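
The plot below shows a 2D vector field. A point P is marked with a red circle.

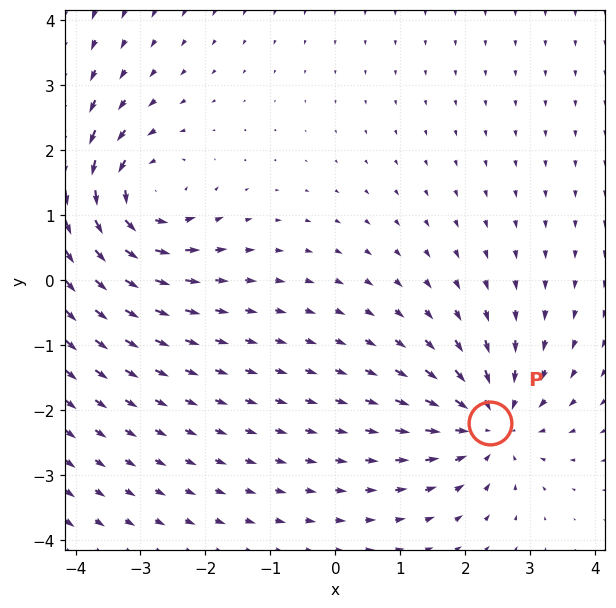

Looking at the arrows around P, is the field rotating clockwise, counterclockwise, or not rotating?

Near P at (2.4, -2.2) the arrows show no circulation. The curl there is ≈0.

not rotating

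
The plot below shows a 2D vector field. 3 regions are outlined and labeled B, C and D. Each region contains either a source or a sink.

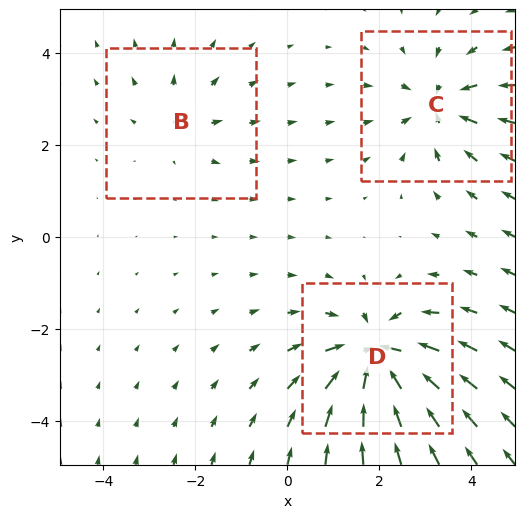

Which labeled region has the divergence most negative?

D

Divergence at each region's feature centre — B: about +2, C: about -4, D: about -6. Region D is most negative.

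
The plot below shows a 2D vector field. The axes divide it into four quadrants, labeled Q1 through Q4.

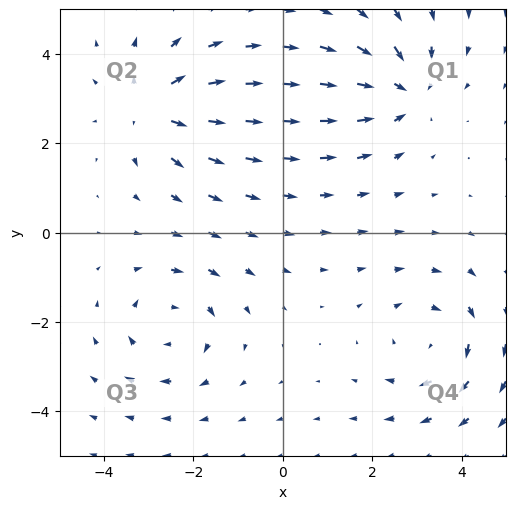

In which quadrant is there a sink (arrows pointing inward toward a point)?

The sink sits at approximately (2.7, 3.2), which lies in quadrant Q1. The divergence there is about -5, negative as expected for a sink.

Q1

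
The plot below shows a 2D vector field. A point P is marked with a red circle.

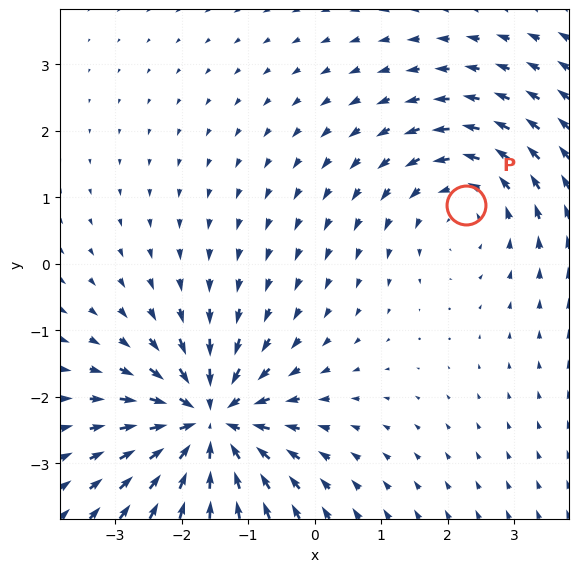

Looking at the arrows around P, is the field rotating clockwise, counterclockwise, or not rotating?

Near P at (2.3, 0.9) the arrows circulate counterclockwise. The curl (z-component) there is about +3; positive curl means counterclockwise rotation.

counterclockwise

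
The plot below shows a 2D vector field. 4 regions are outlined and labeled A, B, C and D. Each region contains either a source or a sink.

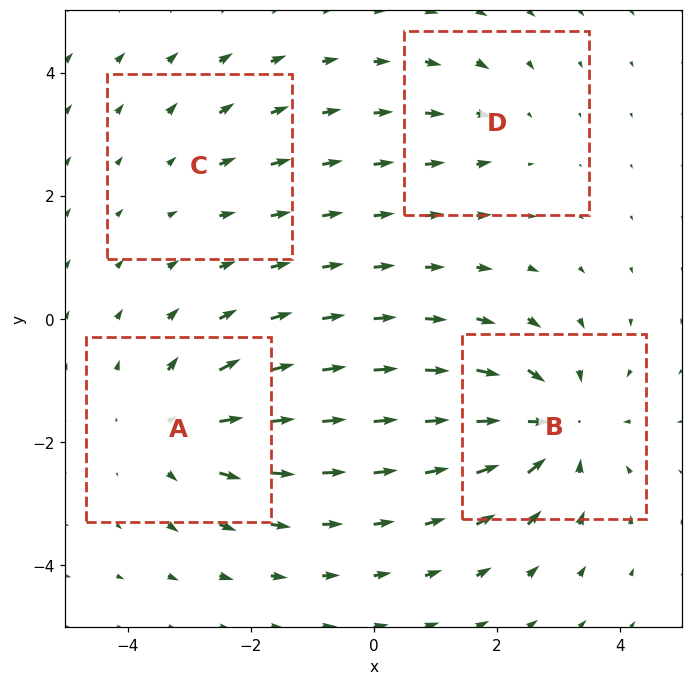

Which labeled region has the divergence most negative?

B

Divergence at each region's feature centre — A: about +5, B: about -6, C: about +2, D: about -3. Region B is most negative.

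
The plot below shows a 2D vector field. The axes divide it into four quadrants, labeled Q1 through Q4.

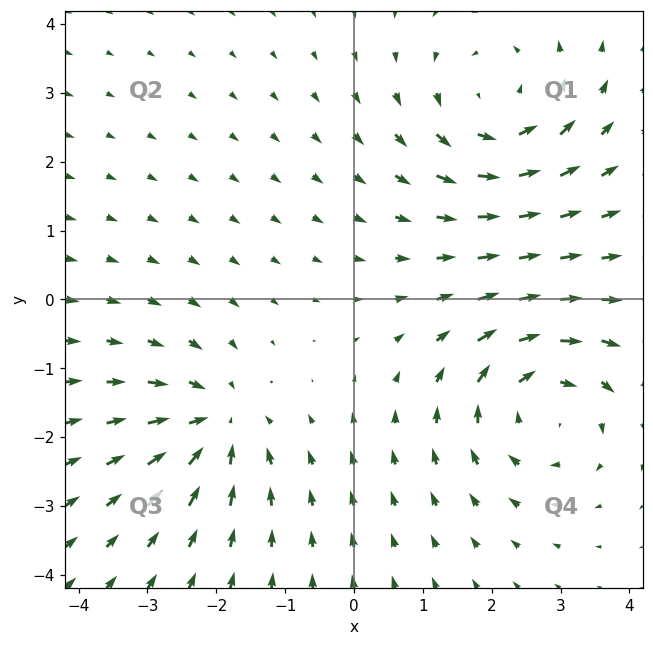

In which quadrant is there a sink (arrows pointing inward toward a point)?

Q3

The sink sits at approximately (-2.0, -1.8), which lies in quadrant Q3. The divergence there is about -4, negative as expected for a sink.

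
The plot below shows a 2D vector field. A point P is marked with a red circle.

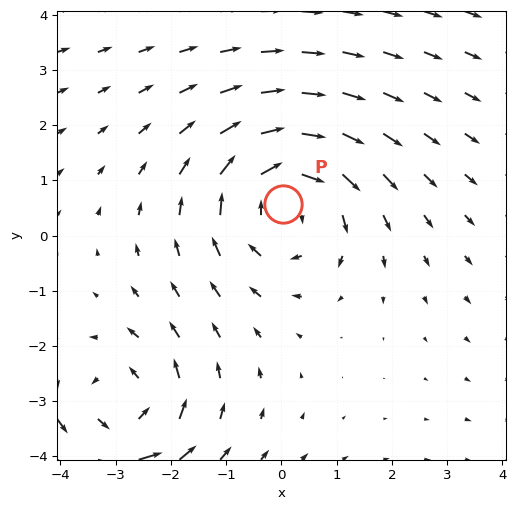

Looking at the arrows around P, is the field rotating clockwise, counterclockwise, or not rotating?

clockwise

Near P at (0.0, 0.6) the arrows circulate clockwise. The curl (z-component) there is about -4; negative curl means clockwise rotation.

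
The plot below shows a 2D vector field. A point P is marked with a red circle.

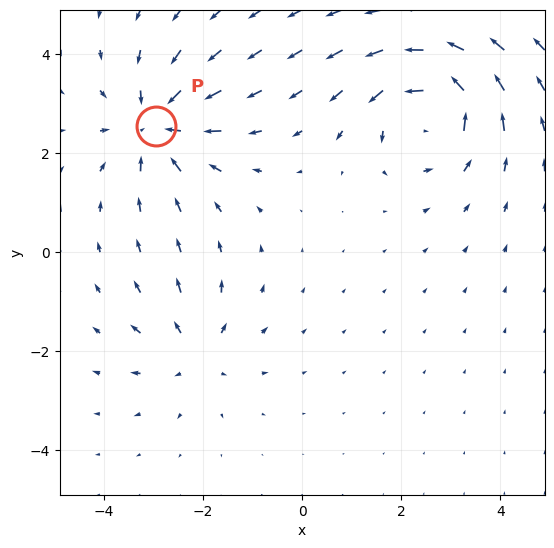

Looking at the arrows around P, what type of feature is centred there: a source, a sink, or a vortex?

sink

At P (-2.9, 2.6) the arrows converge inward. Divergence about -5, curl ≈0 — negative divergence with near-zero curl is a sink.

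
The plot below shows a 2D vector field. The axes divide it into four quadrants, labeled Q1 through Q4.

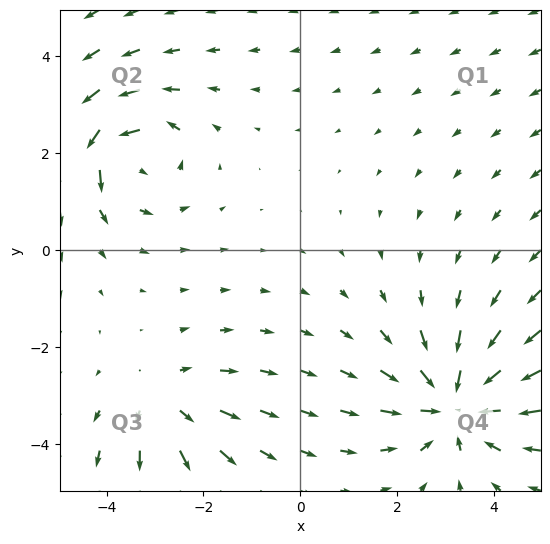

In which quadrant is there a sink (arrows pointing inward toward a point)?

The sink sits at approximately (3.2, -3.2), which lies in quadrant Q4. The divergence there is about -4, negative as expected for a sink.

Q4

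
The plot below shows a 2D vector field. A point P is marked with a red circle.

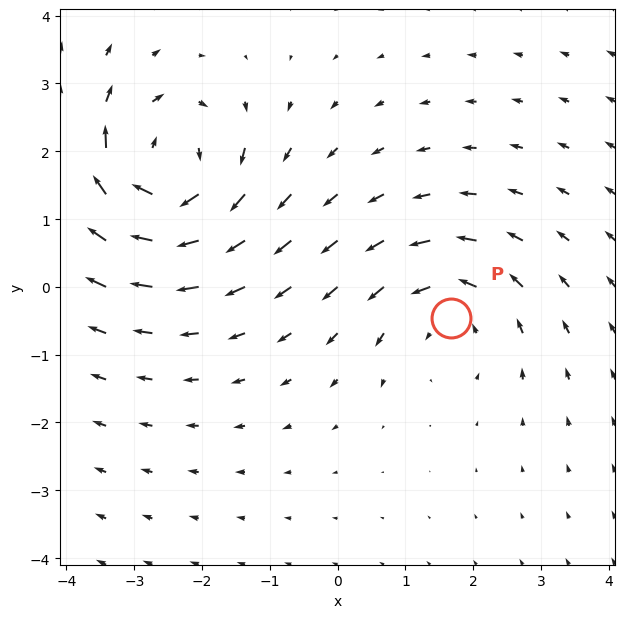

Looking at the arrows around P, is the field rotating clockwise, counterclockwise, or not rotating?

Near P at (1.7, -0.5) the arrows circulate counterclockwise. The curl (z-component) there is about +3; positive curl means counterclockwise rotation.

counterclockwise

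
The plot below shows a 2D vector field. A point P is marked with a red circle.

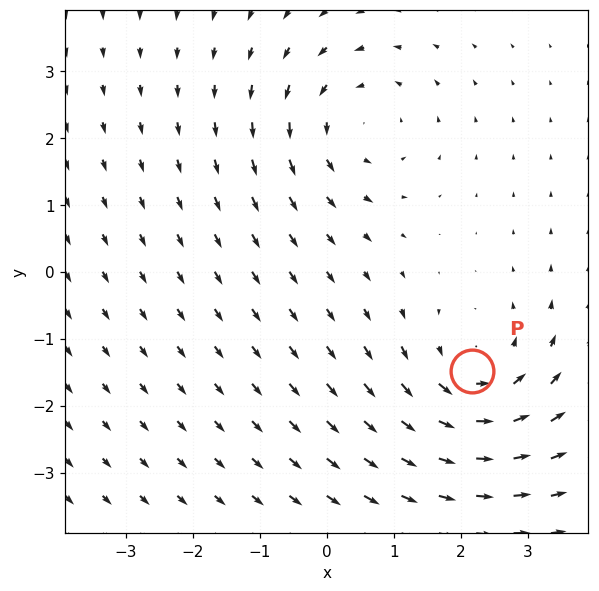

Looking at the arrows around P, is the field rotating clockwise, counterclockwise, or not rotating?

Near P at (2.2, -1.5) the arrows circulate counterclockwise. The curl (z-component) there is about +4; positive curl means counterclockwise rotation.

counterclockwise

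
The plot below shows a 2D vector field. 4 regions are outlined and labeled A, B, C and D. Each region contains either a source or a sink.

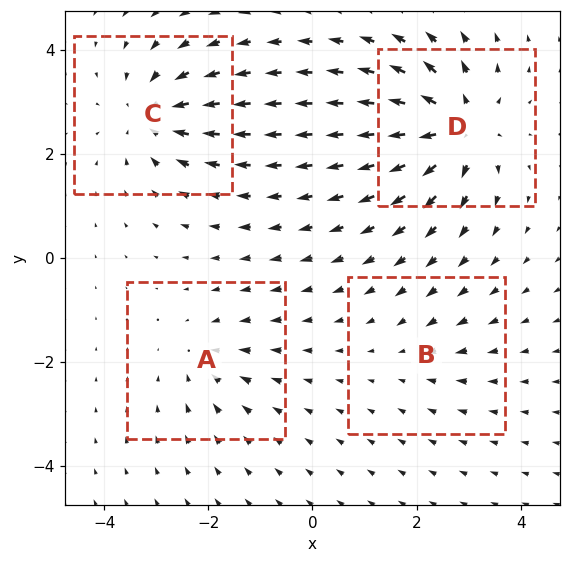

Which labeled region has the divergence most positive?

D

Divergence at each region's feature centre — A: about -3, B: about -2, C: about -5, D: about +7. Region D is most positive.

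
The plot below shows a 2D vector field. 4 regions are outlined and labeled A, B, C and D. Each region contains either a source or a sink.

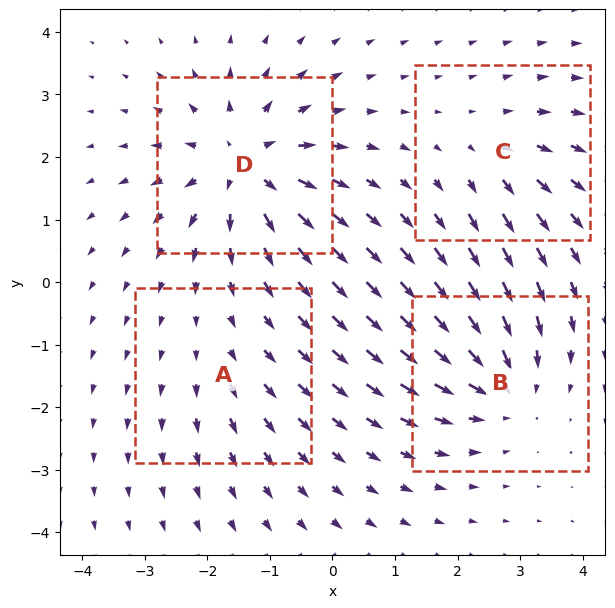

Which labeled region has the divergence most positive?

Divergence at each region's feature centre — A: about +2, B: about -5, C: about +3, D: about +7. Region D is most positive.

D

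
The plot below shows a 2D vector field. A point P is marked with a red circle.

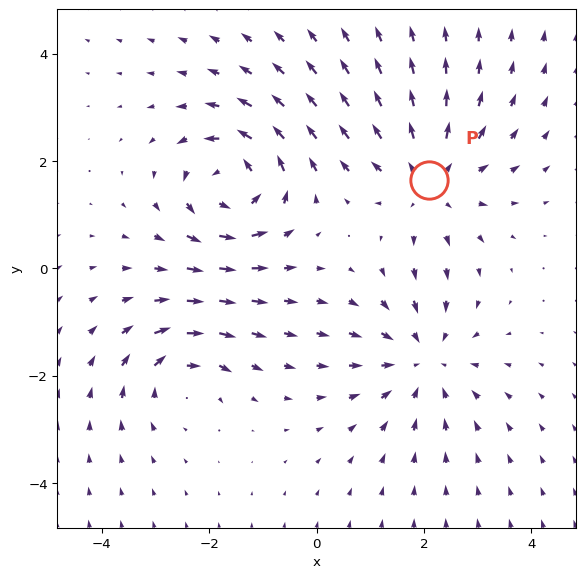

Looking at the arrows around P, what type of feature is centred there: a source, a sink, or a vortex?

At P (2.1, 1.7) the arrows spread outward. Divergence about +4, curl ≈0 — positive divergence with near-zero curl is a source.

source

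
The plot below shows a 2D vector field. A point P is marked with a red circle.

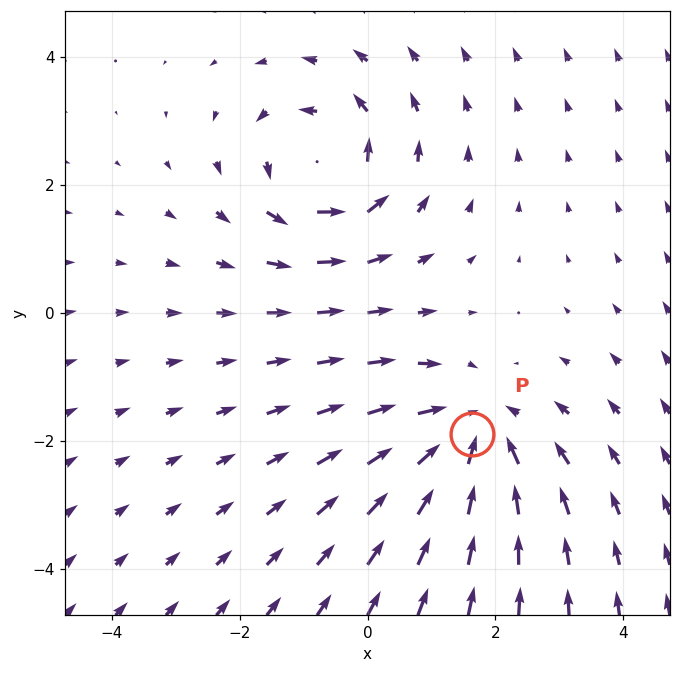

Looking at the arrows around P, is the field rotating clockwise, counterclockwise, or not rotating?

Near P at (1.6, -1.9) the arrows show no circulation. The curl there is ≈0.

not rotating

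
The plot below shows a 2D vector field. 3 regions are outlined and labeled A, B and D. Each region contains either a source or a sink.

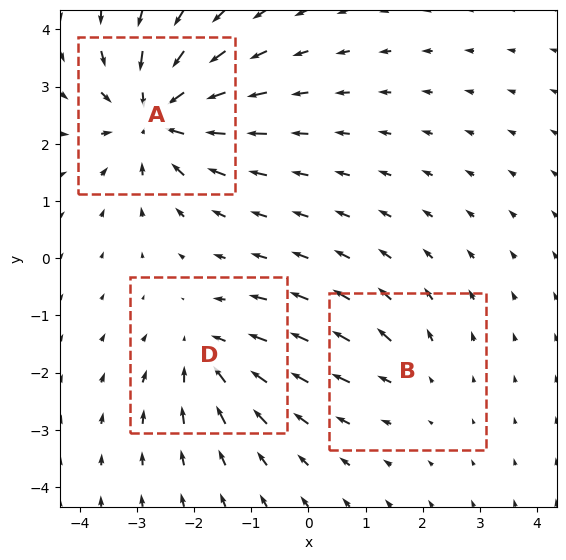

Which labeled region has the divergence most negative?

Divergence at each region's feature centre — A: about -5, B: about +2, D: about -3. Region A is most negative.

A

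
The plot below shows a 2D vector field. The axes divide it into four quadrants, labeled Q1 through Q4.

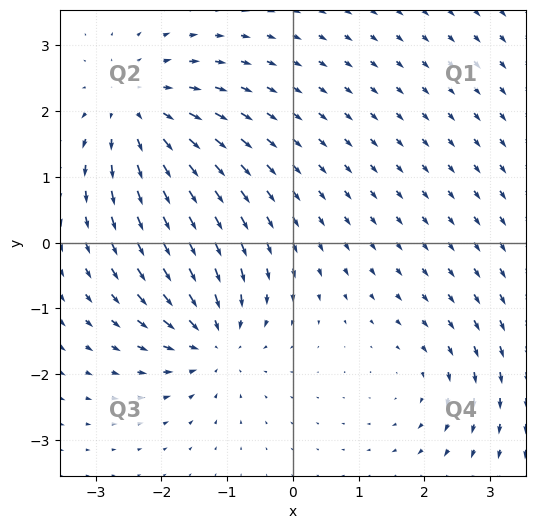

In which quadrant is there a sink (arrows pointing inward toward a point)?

The sink sits at approximately (-1.2, -1.5), which lies in quadrant Q3. The divergence there is about -5, negative as expected for a sink.

Q3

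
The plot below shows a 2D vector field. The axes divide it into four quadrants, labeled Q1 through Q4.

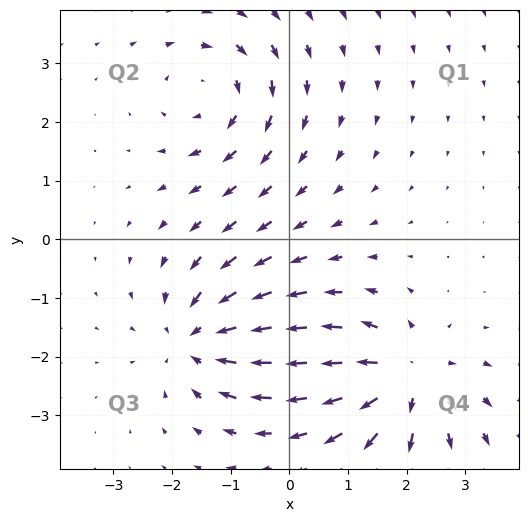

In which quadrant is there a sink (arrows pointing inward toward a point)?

The sink sits at approximately (-1.5, -1.7), which lies in quadrant Q3. The divergence there is about -5, negative as expected for a sink.

Q3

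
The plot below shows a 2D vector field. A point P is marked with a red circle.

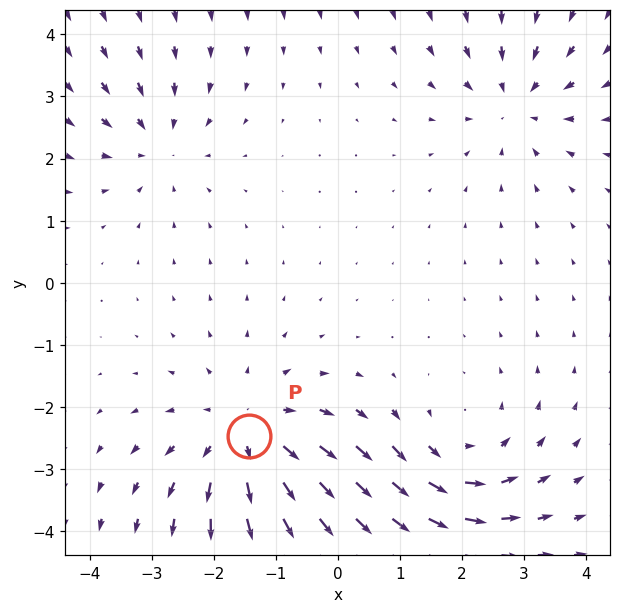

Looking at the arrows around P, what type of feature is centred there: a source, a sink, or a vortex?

At P (-1.4, -2.5) the arrows spread outward. Divergence about +4, curl ≈0 — positive divergence with near-zero curl is a source.

source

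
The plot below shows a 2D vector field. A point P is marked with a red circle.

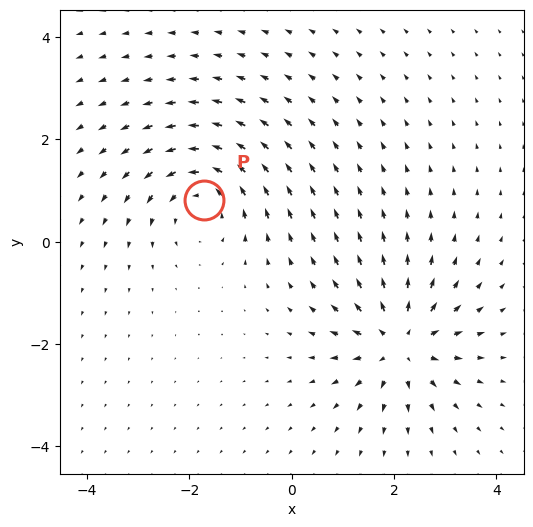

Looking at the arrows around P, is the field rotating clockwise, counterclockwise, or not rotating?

counterclockwise

Near P at (-1.7, 0.8) the arrows circulate counterclockwise. The curl (z-component) there is about +3; positive curl means counterclockwise rotation.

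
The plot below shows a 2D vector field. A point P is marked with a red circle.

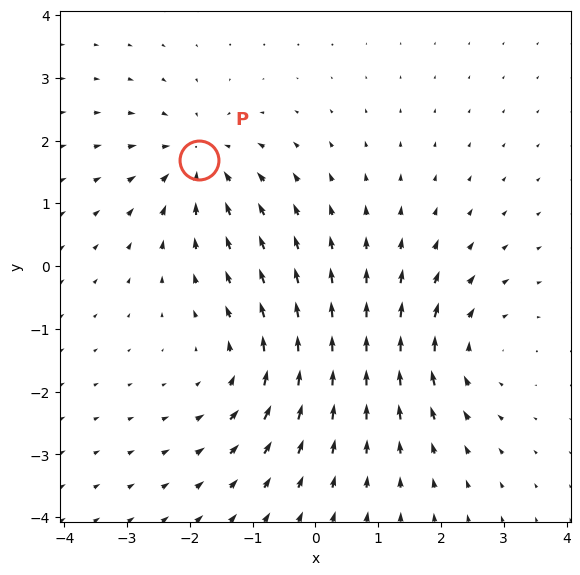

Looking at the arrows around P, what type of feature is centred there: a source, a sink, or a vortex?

At P (-1.8, 1.7) the arrows converge inward. Divergence about -6, curl ≈0 — negative divergence with near-zero curl is a sink.

sink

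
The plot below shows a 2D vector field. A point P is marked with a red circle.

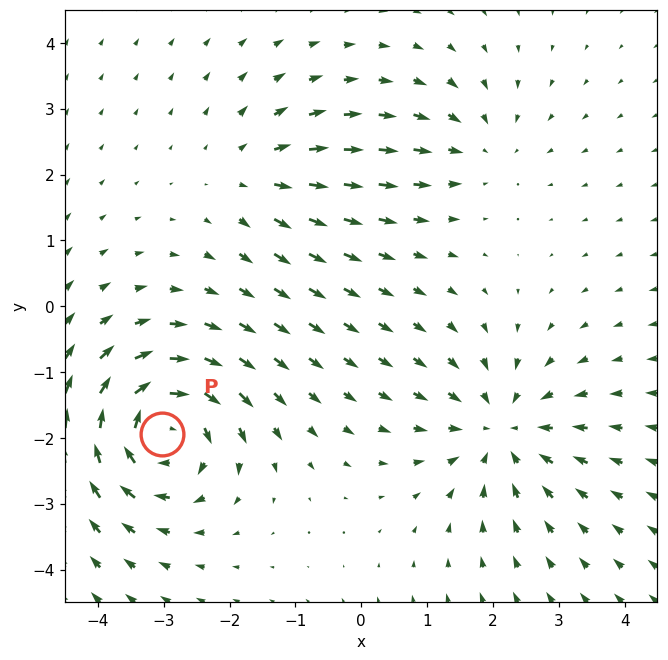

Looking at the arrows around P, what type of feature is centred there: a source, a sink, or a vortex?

At P (-3.0, -1.9) the arrows circulate clockwise. Divergence ≈0, curl about -6 — near-zero divergence with nonzero curl is a vortex.

vortex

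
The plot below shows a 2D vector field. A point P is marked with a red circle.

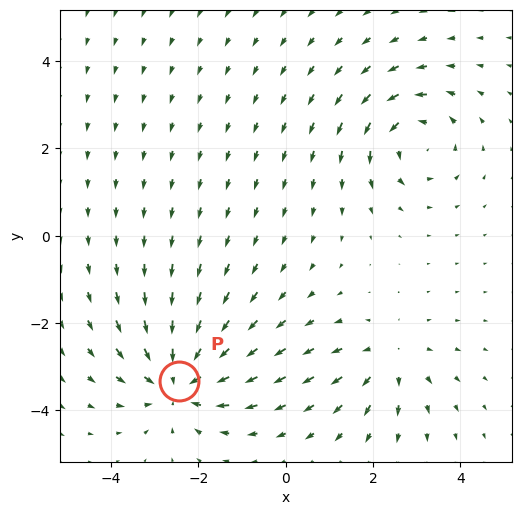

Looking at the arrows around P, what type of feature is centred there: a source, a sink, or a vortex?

At P (-2.4, -3.3) the arrows converge inward. Divergence about -4, curl ≈0 — negative divergence with near-zero curl is a sink.

sink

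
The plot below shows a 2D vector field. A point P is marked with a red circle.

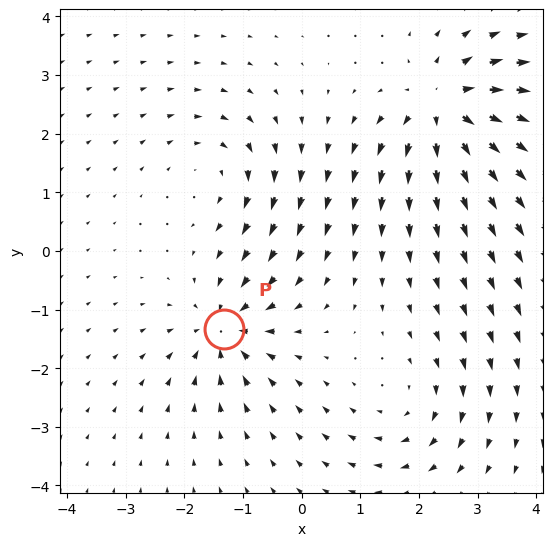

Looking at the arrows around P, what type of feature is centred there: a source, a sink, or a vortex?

sink

At P (-1.3, -1.3) the arrows converge inward. Divergence about -5, curl ≈0 — negative divergence with near-zero curl is a sink.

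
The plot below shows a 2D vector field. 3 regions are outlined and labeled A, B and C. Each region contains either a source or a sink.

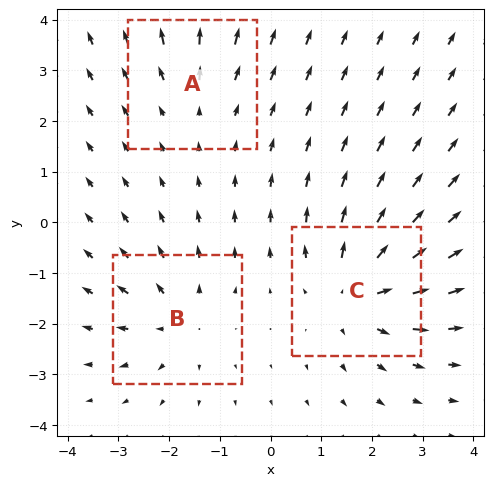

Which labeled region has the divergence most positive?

C

Divergence at each region's feature centre — A: about +2, B: about +3, C: about +4. Region C is most positive.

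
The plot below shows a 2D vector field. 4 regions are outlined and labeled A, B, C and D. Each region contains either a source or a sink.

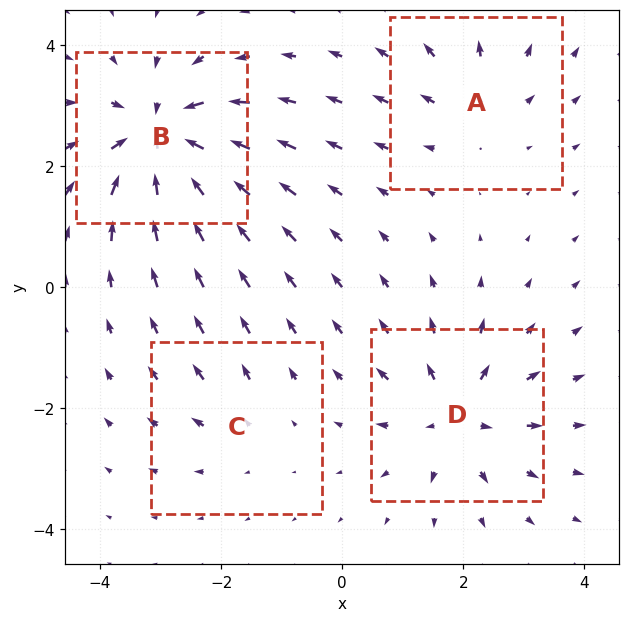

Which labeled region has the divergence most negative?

B

Divergence at each region's feature centre — A: about +4, B: about -8, C: about +2, D: about +6. Region B is most negative.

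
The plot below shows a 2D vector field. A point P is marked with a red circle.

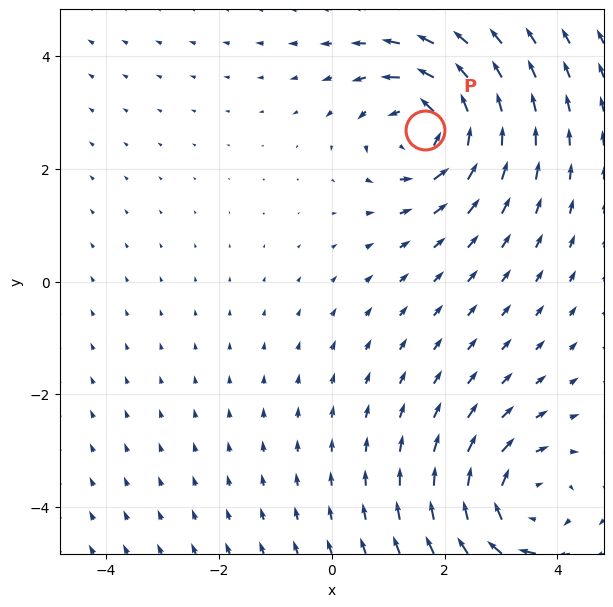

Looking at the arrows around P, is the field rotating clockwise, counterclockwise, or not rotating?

Near P at (1.6, 2.7) the arrows circulate counterclockwise. The curl (z-component) there is about +5; positive curl means counterclockwise rotation.

counterclockwise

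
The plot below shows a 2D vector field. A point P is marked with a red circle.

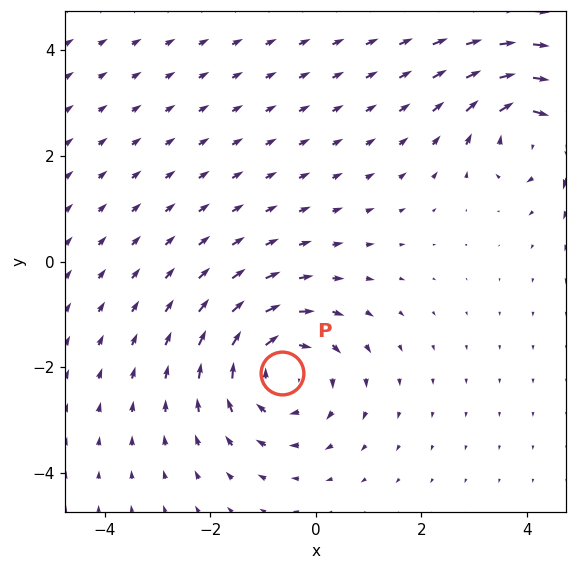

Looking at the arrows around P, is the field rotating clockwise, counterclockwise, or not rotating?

clockwise

Near P at (-0.6, -2.1) the arrows circulate clockwise. The curl (z-component) there is about -4; negative curl means clockwise rotation.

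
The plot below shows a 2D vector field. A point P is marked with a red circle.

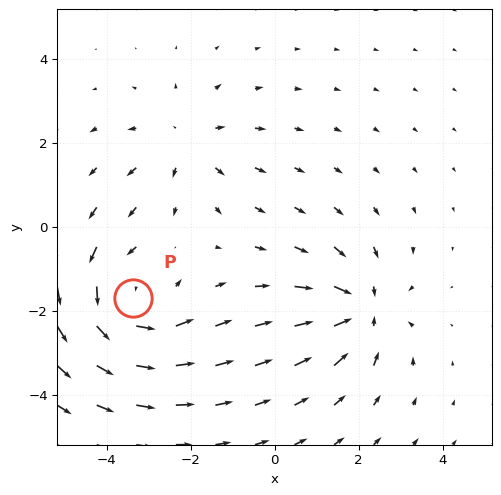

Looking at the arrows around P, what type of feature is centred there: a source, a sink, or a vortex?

At P (-3.4, -1.7) the arrows circulate counterclockwise. Divergence ≈0, curl about +5 — near-zero divergence with nonzero curl is a vortex.

vortex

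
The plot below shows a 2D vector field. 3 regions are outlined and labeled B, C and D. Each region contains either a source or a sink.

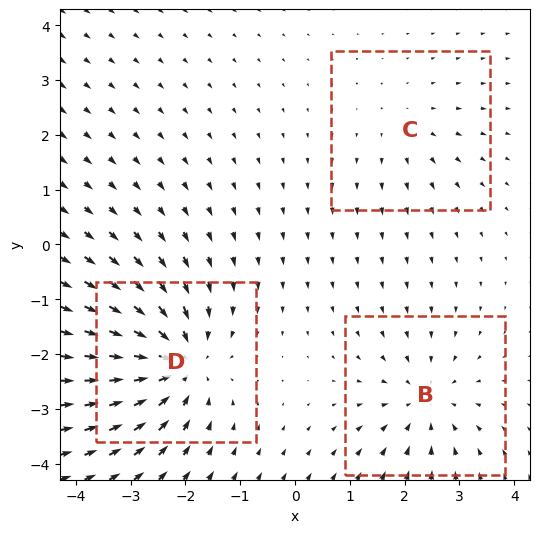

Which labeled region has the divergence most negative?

Divergence at each region's feature centre — B: about -3, C: about +2, D: about -5. Region D is most negative.

D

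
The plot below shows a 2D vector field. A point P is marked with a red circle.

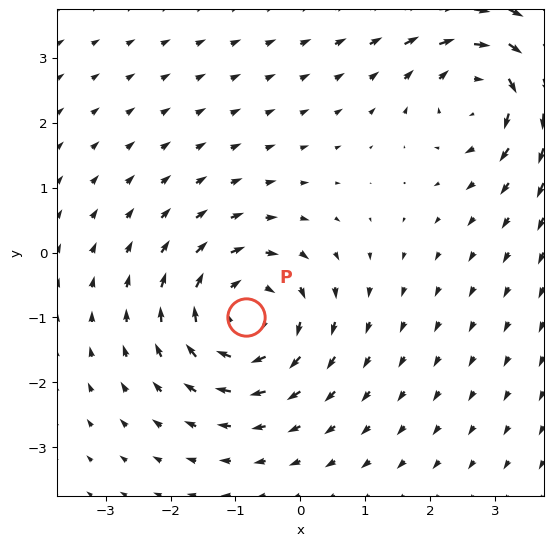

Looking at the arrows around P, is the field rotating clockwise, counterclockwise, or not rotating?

Near P at (-0.8, -1.0) the arrows circulate clockwise. The curl (z-component) there is about -4; negative curl means clockwise rotation.

clockwise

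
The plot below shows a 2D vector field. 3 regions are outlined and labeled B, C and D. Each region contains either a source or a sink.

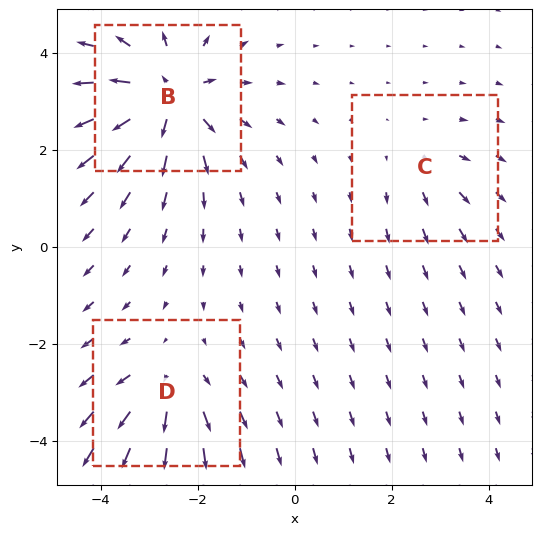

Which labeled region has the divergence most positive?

B

Divergence at each region's feature centre — B: about +6, C: about +2, D: about +3. Region B is most positive.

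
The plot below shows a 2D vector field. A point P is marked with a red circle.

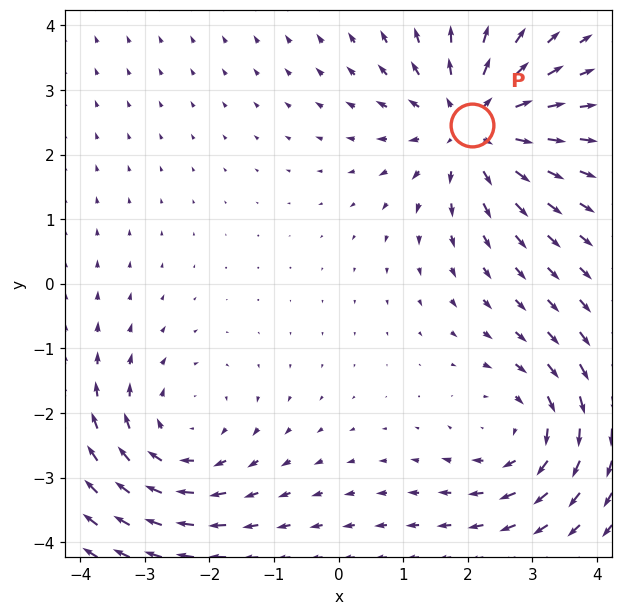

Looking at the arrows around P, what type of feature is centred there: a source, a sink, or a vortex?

At P (2.1, 2.5) the arrows spread outward. Divergence about +4, curl ≈0 — positive divergence with near-zero curl is a source.

source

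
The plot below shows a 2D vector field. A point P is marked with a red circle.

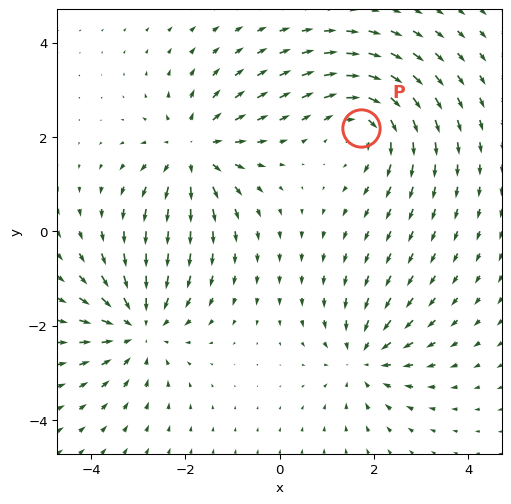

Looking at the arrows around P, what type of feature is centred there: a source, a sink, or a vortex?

At P (1.7, 2.2) the arrows circulate clockwise. Divergence ≈0, curl about -4 — near-zero divergence with nonzero curl is a vortex.

vortex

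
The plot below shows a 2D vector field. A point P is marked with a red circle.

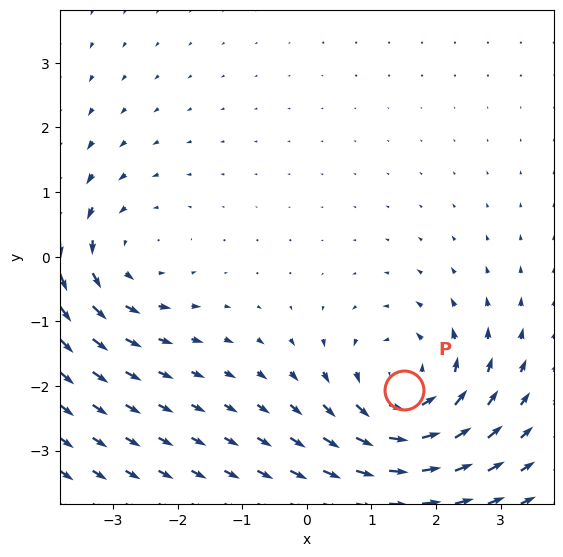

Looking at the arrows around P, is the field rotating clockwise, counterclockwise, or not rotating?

counterclockwise

Near P at (1.5, -2.1) the arrows circulate counterclockwise. The curl (z-component) there is about +5; positive curl means counterclockwise rotation.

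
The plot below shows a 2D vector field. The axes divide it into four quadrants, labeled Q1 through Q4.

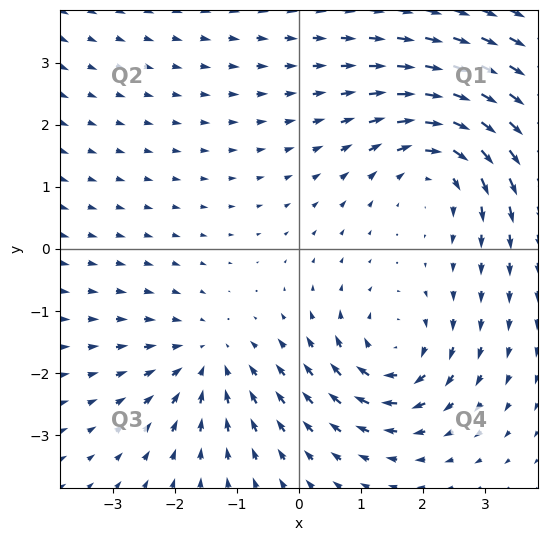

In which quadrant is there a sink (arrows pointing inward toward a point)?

Q3

The sink sits at approximately (-1.5, -1.8), which lies in quadrant Q3. The divergence there is about -3, negative as expected for a sink.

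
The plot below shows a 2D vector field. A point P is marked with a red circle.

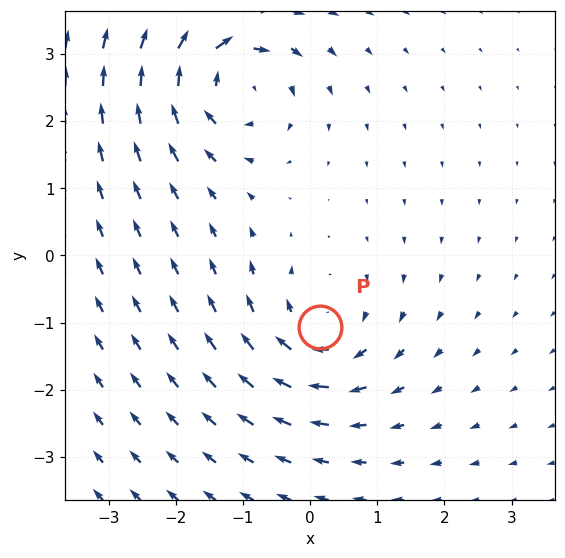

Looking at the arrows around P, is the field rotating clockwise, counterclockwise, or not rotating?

clockwise

Near P at (0.2, -1.1) the arrows circulate clockwise. The curl (z-component) there is about -4; negative curl means clockwise rotation.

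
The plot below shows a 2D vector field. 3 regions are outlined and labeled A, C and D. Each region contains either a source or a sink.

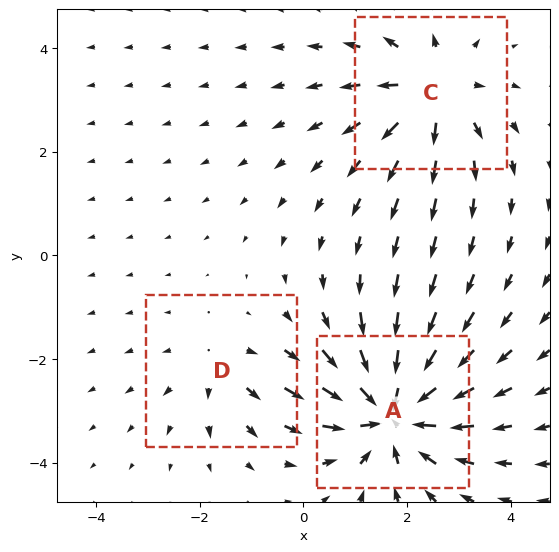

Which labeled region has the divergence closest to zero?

Divergence at each region's feature centre — A: about -5, C: about +4, D: about +2. Region D is closest to zero.

D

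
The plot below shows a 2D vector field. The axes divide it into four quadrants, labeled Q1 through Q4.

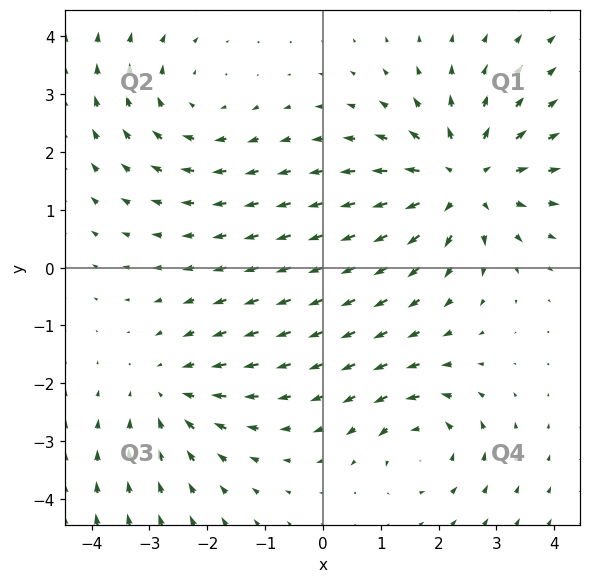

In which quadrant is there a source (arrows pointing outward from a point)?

Q1

The source sits at approximately (2.4, 1.5), which lies in quadrant Q1. The divergence there is about +4, positive as expected for a source.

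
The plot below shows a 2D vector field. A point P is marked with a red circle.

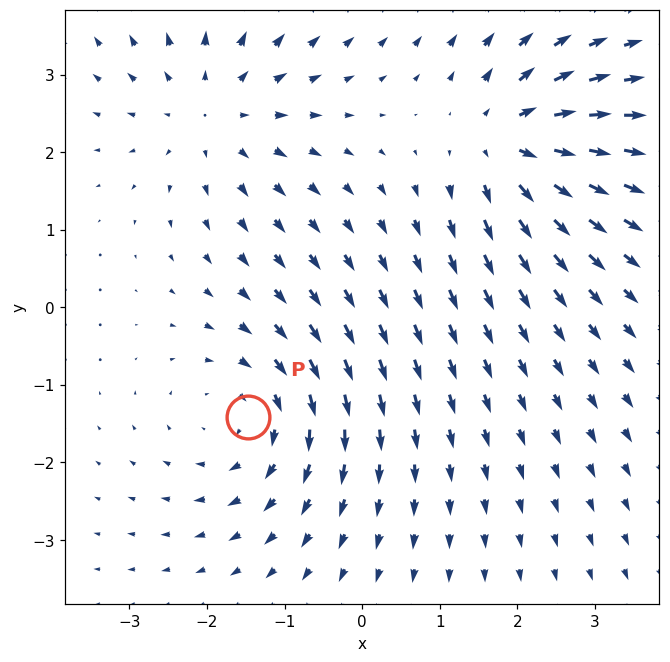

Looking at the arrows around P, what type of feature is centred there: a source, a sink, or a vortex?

vortex

At P (-1.5, -1.4) the arrows circulate clockwise. Divergence ≈0, curl about -4 — near-zero divergence with nonzero curl is a vortex.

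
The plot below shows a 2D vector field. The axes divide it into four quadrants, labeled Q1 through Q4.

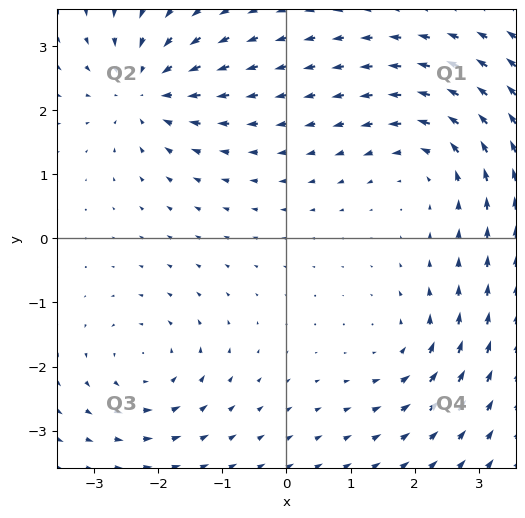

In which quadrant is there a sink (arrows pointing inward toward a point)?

Q2

The sink sits at approximately (-2.2, 2.3), which lies in quadrant Q2. The divergence there is about -5, negative as expected for a sink.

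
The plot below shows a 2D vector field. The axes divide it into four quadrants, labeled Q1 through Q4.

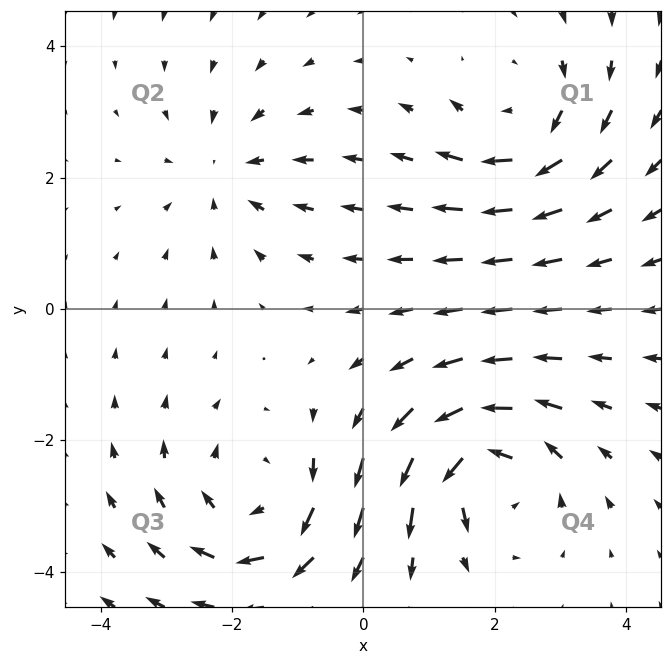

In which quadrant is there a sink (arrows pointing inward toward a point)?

Q2

The sink sits at approximately (-2.1, 2.1), which lies in quadrant Q2. The divergence there is about -3, negative as expected for a sink.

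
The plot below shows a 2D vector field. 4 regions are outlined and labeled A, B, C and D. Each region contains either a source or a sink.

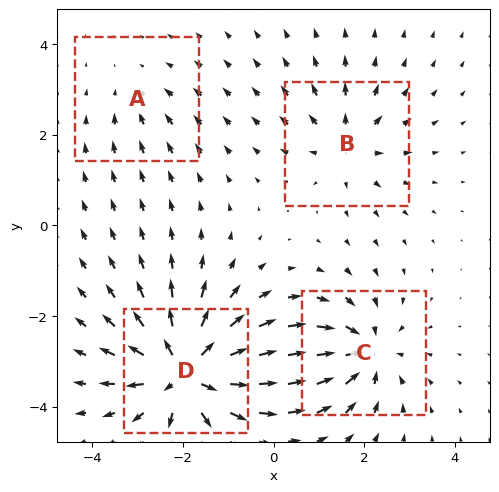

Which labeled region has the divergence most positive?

Divergence at each region's feature centre — A: about -2, B: about +4, C: about -6, D: about +8. Region D is most positive.

D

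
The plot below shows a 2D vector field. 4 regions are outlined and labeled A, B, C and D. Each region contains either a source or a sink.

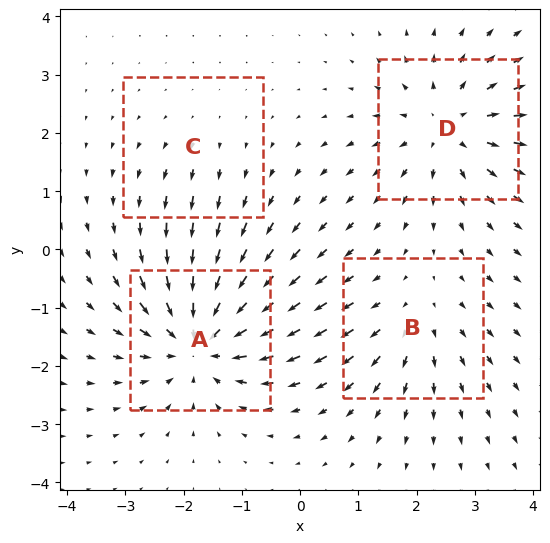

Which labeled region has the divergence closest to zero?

Divergence at each region's feature centre — A: about -7, B: about +3, C: about +2, D: about +5. Region C is closest to zero.

C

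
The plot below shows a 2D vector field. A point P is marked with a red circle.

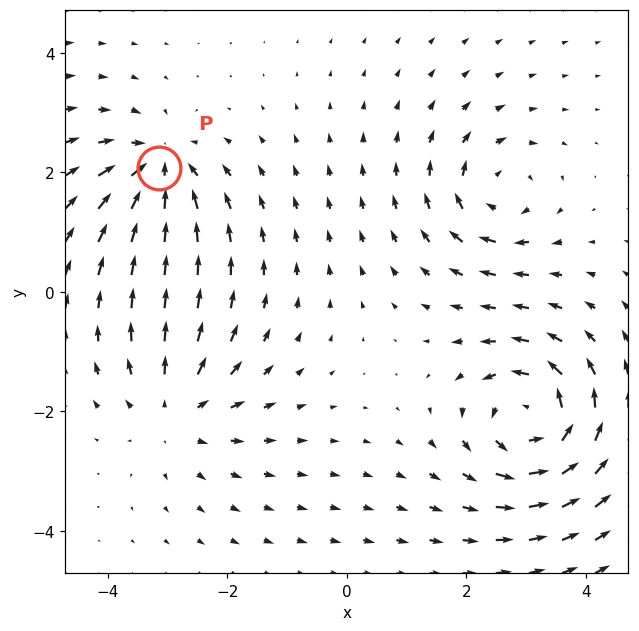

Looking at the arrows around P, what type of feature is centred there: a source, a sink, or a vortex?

sink

At P (-3.1, 2.1) the arrows converge inward. Divergence about -5, curl ≈0 — negative divergence with near-zero curl is a sink.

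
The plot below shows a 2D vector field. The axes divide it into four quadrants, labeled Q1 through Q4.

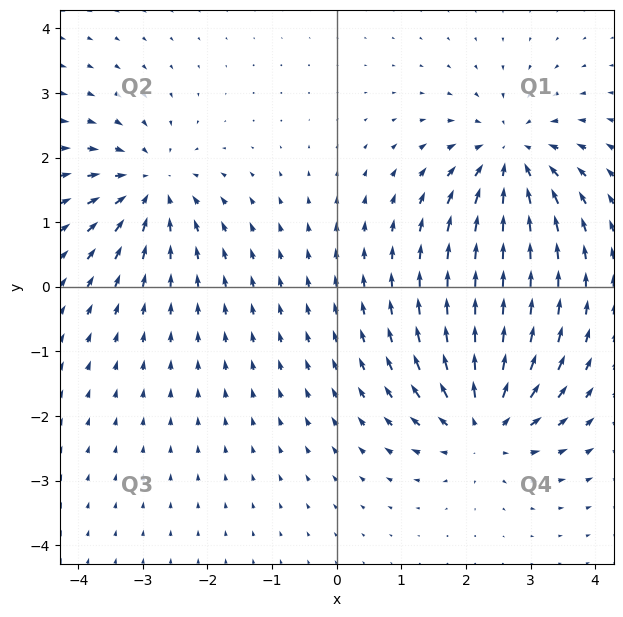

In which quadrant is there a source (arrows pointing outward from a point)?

Q4

The source sits at approximately (2.3, -2.1), which lies in quadrant Q4. The divergence there is about +6, positive as expected for a source.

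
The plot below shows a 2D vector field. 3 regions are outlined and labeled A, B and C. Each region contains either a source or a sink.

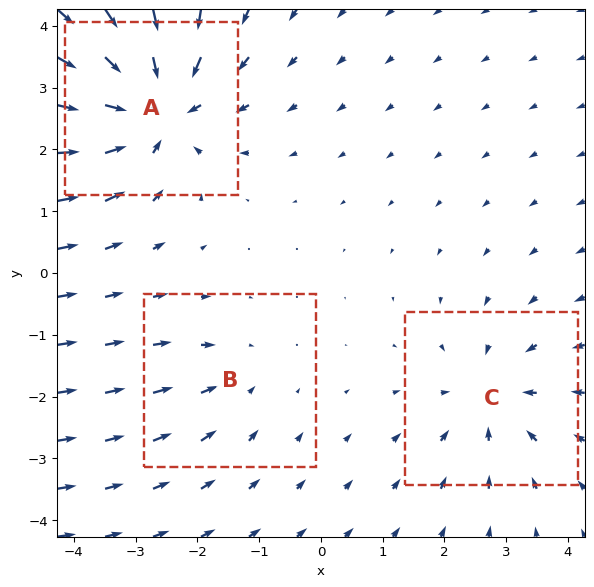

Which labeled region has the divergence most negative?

Divergence at each region's feature centre — A: about -5, B: about -2, C: about -3. Region A is most negative.

A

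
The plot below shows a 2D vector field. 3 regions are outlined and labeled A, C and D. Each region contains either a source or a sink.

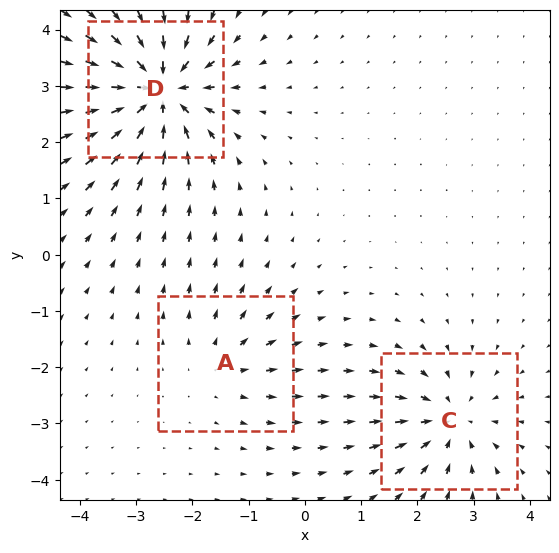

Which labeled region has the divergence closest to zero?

Divergence at each region's feature centre — A: about +2, C: about -4, D: about -6. Region A is closest to zero.

A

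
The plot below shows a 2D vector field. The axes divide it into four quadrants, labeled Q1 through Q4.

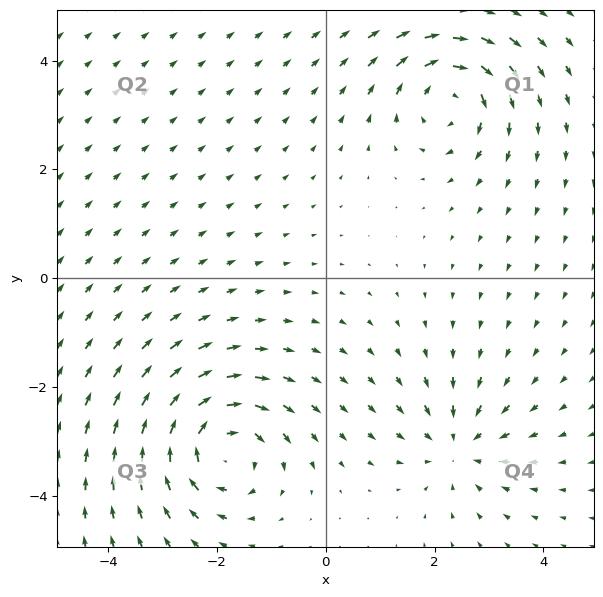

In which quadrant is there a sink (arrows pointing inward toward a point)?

The sink sits at approximately (2.4, -3.1), which lies in quadrant Q4. The divergence there is about -4, negative as expected for a sink.

Q4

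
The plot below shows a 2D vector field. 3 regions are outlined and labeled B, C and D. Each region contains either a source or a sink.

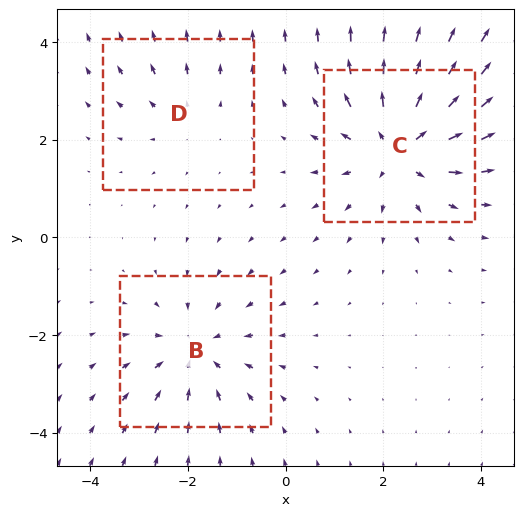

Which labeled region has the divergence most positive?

C

Divergence at each region's feature centre — B: about -3, C: about +4, D: about +2. Region C is most positive.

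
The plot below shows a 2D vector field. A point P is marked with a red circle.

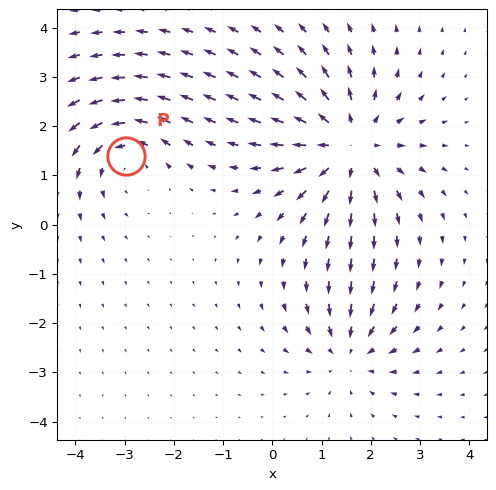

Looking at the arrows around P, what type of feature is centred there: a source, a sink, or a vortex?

At P (-3.0, 1.4) the arrows circulate counterclockwise. Divergence ≈0, curl about +4 — near-zero divergence with nonzero curl is a vortex.

vortex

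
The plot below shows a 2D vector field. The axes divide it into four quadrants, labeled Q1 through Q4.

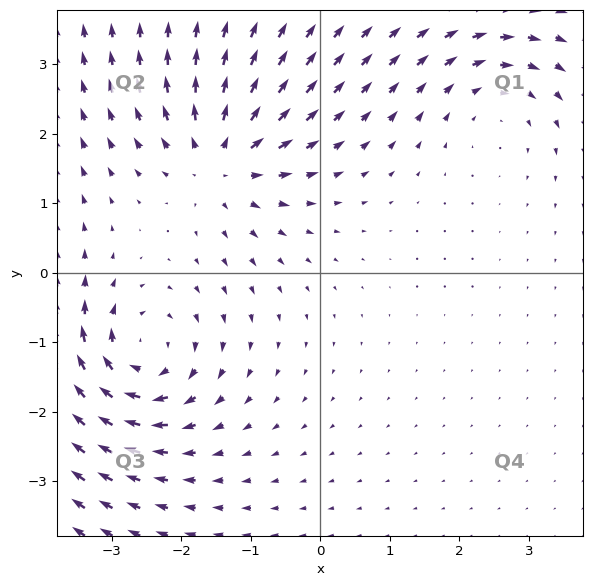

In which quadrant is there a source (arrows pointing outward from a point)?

The source sits at approximately (-1.4, 1.6), which lies in quadrant Q2. The divergence there is about +5, positive as expected for a source.

Q2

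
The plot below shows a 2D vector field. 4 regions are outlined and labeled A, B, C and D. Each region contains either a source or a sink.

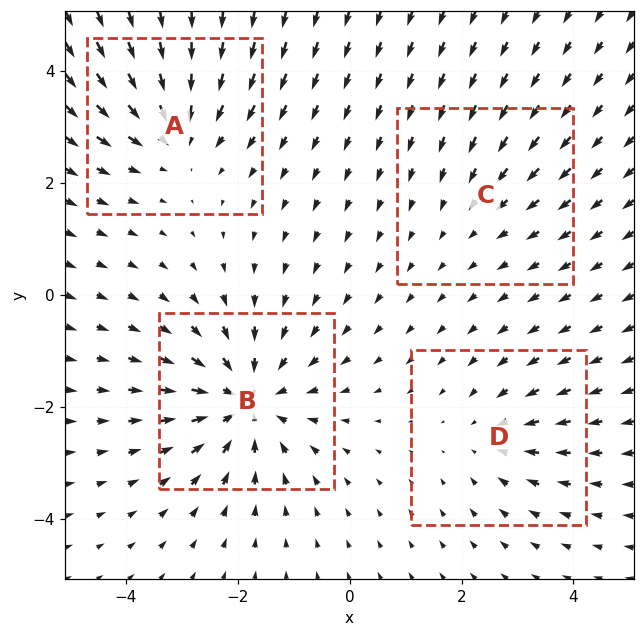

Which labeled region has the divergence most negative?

Divergence at each region's feature centre — A: about -4, B: about -6, C: about -2, D: about -3. Region B is most negative.

B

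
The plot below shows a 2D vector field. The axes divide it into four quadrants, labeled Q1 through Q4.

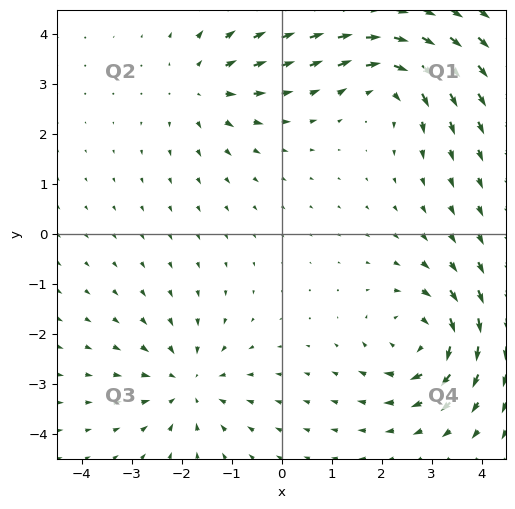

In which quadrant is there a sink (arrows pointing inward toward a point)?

The sink sits at approximately (-1.9, -3.0), which lies in quadrant Q3. The divergence there is about -4, negative as expected for a sink.

Q3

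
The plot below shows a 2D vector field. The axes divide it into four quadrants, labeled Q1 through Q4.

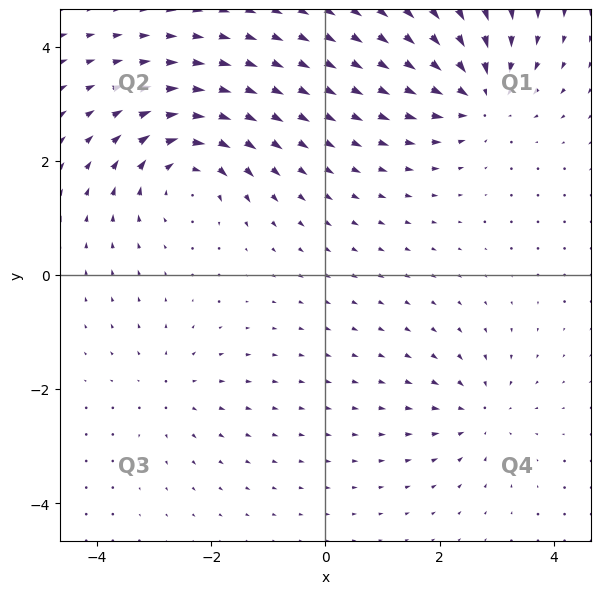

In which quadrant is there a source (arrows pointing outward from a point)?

Q3

The source sits at approximately (-2.7, -2.0), which lies in quadrant Q3. The divergence there is about +3, positive as expected for a source.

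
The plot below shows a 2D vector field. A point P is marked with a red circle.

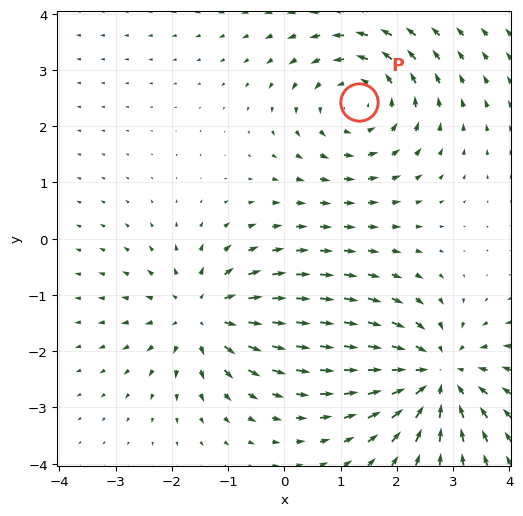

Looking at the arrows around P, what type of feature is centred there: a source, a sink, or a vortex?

vortex

At P (1.3, 2.4) the arrows circulate counterclockwise. Divergence ≈0, curl about +3 — near-zero divergence with nonzero curl is a vortex.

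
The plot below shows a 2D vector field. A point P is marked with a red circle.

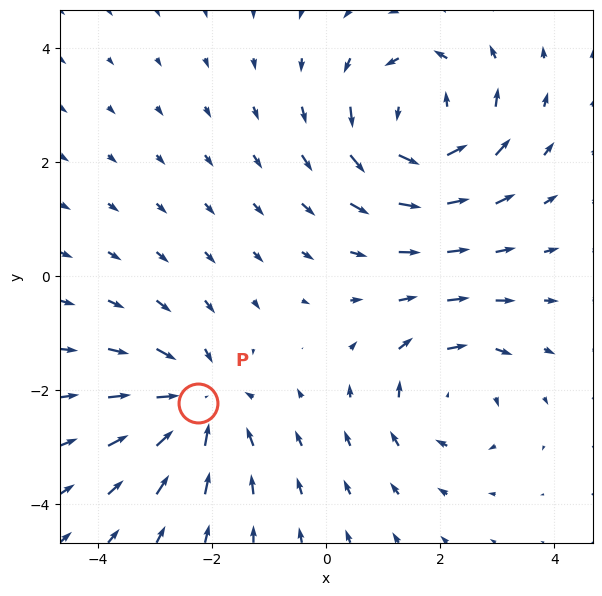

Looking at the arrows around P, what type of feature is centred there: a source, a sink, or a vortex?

At P (-2.2, -2.2) the arrows converge inward. Divergence about -4, curl ≈0 — negative divergence with near-zero curl is a sink.

sink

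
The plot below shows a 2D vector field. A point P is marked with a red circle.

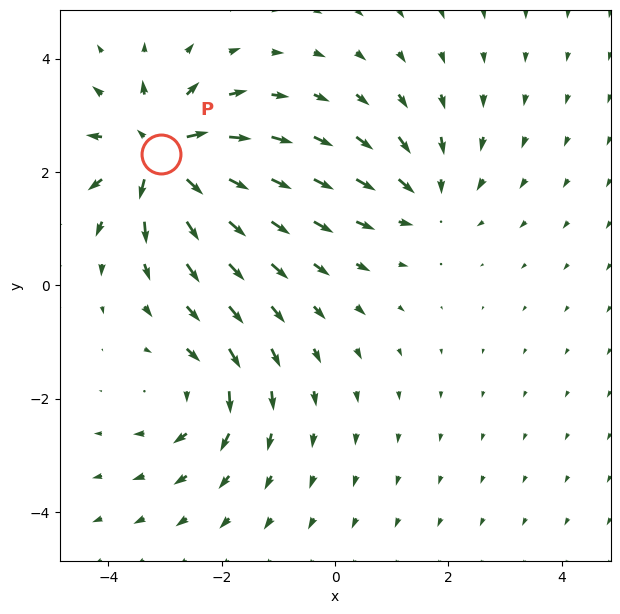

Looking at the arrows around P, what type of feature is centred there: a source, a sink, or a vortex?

source

At P (-3.1, 2.3) the arrows spread outward. Divergence about +6, curl ≈0 — positive divergence with near-zero curl is a source.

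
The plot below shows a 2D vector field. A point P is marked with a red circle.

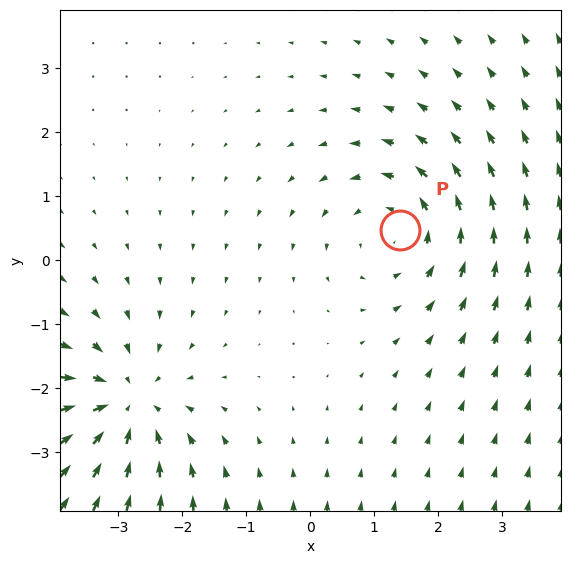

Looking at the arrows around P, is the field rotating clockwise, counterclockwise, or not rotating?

counterclockwise

Near P at (1.4, 0.5) the arrows circulate counterclockwise. The curl (z-component) there is about +3; positive curl means counterclockwise rotation.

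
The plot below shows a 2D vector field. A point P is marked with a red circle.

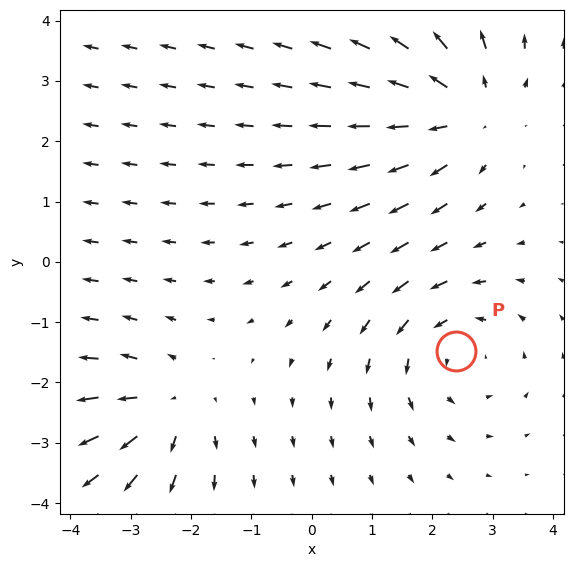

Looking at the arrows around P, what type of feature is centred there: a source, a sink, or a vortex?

vortex

At P (2.4, -1.5) the arrows circulate counterclockwise. Divergence ≈0, curl about +3 — near-zero divergence with nonzero curl is a vortex.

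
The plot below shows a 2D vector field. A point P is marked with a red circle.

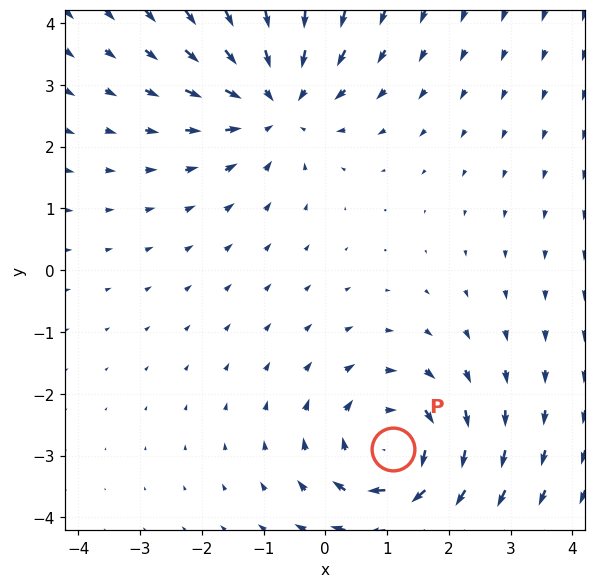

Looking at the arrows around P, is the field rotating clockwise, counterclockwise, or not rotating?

clockwise

Near P at (1.1, -2.9) the arrows circulate clockwise. The curl (z-component) there is about -5; negative curl means clockwise rotation.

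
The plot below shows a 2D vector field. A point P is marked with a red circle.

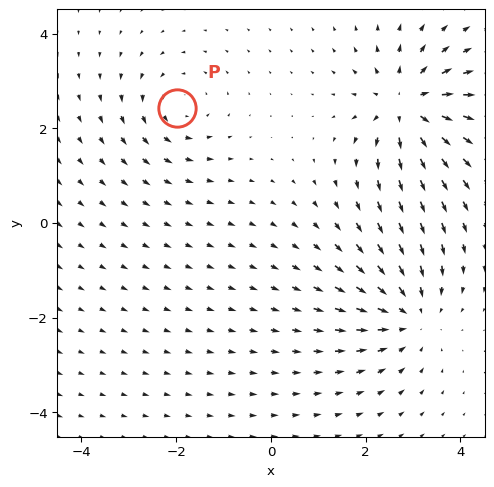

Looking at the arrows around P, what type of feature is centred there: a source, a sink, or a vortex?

vortex

At P (-2.0, 2.4) the arrows circulate counterclockwise. Divergence ≈0, curl about +3 — near-zero divergence with nonzero curl is a vortex.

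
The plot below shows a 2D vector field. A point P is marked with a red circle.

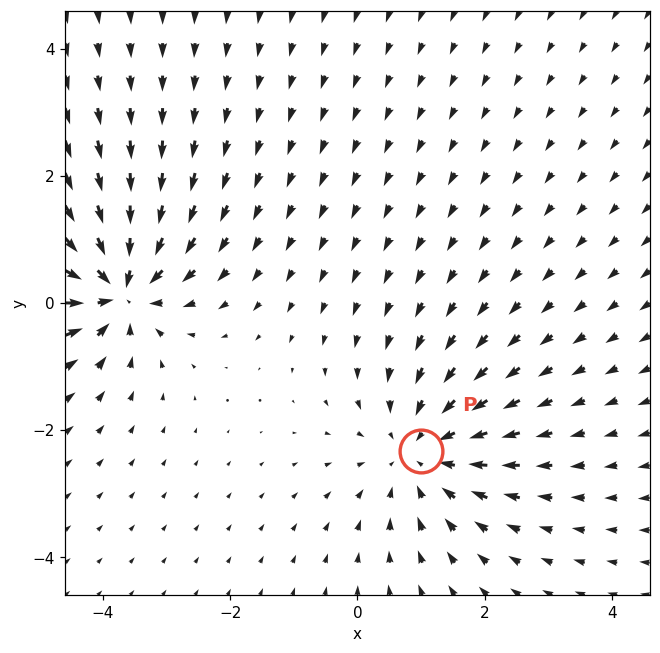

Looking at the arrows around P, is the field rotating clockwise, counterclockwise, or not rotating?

Near P at (1.0, -2.3) the arrows show no circulation. The curl there is ≈0.

not rotating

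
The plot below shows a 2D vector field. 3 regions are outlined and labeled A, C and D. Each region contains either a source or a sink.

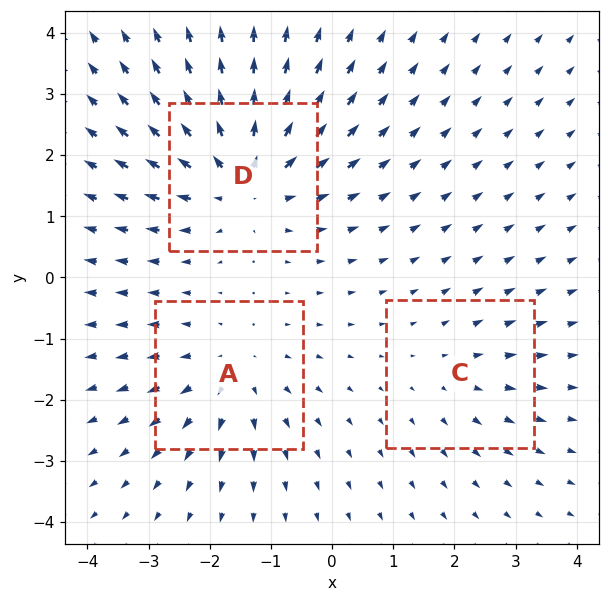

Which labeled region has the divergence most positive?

D

Divergence at each region's feature centre — A: about +3, C: about +2, D: about +4. Region D is most positive.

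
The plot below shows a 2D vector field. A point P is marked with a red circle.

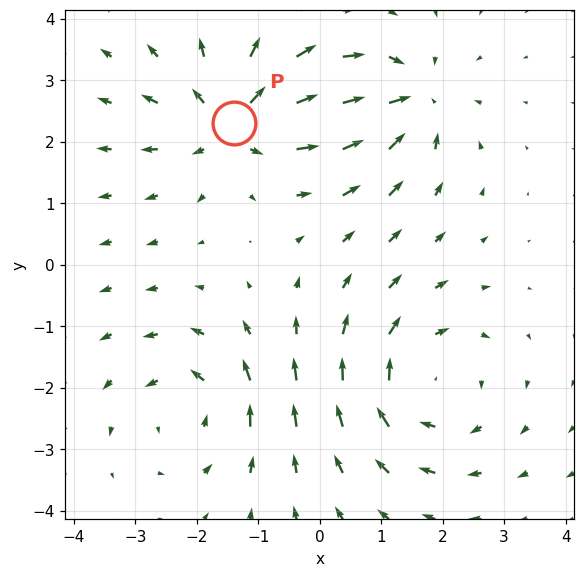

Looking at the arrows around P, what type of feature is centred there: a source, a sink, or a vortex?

At P (-1.4, 2.3) the arrows spread outward. Divergence about +6, curl ≈0 — positive divergence with near-zero curl is a source.

source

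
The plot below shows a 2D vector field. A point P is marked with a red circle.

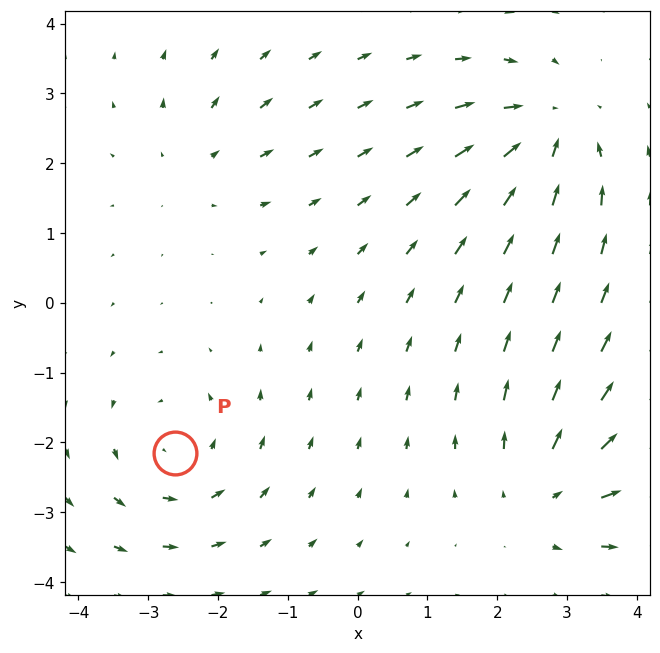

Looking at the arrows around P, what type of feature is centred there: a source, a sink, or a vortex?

At P (-2.6, -2.2) the arrows circulate counterclockwise. Divergence ≈0, curl about +3 — near-zero divergence with nonzero curl is a vortex.

vortex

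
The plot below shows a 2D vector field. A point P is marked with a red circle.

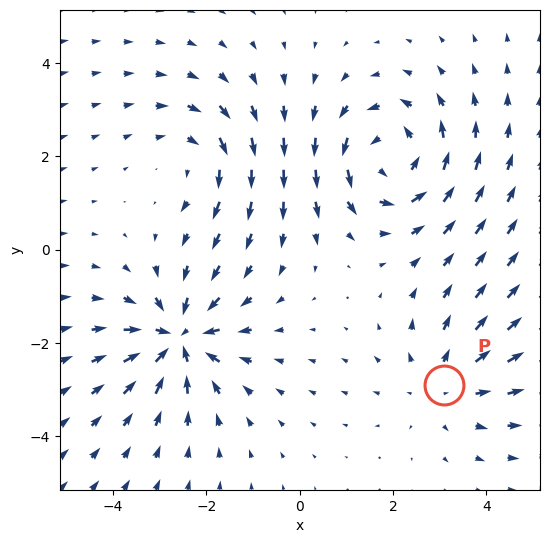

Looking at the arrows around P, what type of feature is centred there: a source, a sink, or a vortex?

At P (3.1, -2.9) the arrows spread outward. Divergence about +2, curl ≈0 — positive divergence with near-zero curl is a source.

source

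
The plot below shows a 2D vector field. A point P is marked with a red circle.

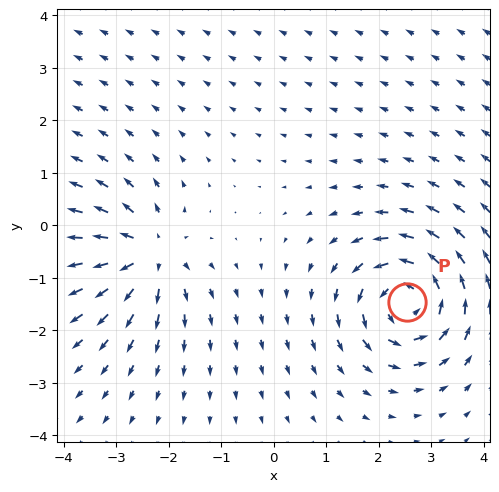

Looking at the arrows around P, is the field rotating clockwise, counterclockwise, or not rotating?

Near P at (2.5, -1.5) the arrows circulate counterclockwise. The curl (z-component) there is about +7; positive curl means counterclockwise rotation.

counterclockwise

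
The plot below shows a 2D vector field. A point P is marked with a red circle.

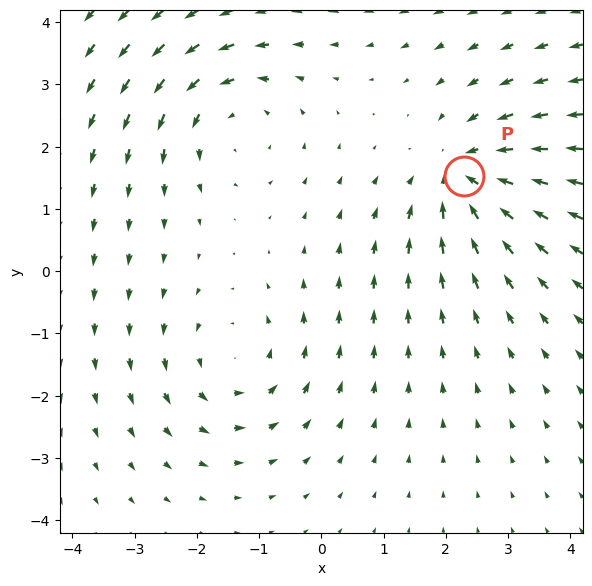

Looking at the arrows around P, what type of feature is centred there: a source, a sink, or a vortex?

sink

At P (2.3, 1.5) the arrows converge inward. Divergence about -4, curl ≈0 — negative divergence with near-zero curl is a sink.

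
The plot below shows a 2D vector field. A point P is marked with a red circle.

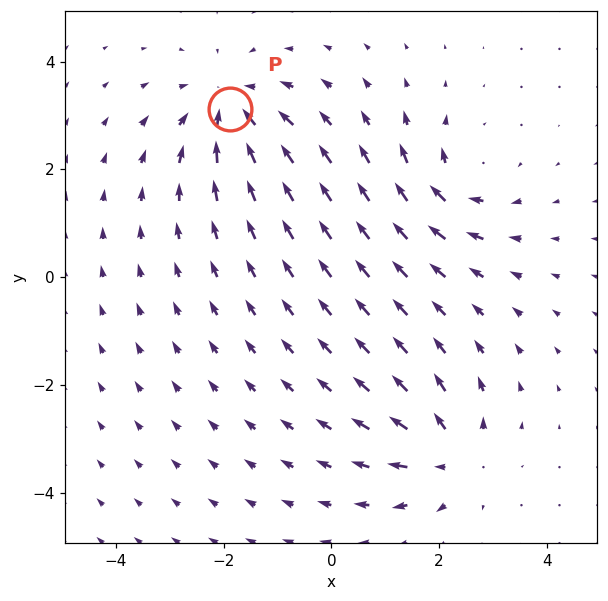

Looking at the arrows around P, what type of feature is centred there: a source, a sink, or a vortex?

sink

At P (-1.9, 3.1) the arrows converge inward. Divergence about -4, curl ≈0 — negative divergence with near-zero curl is a sink.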